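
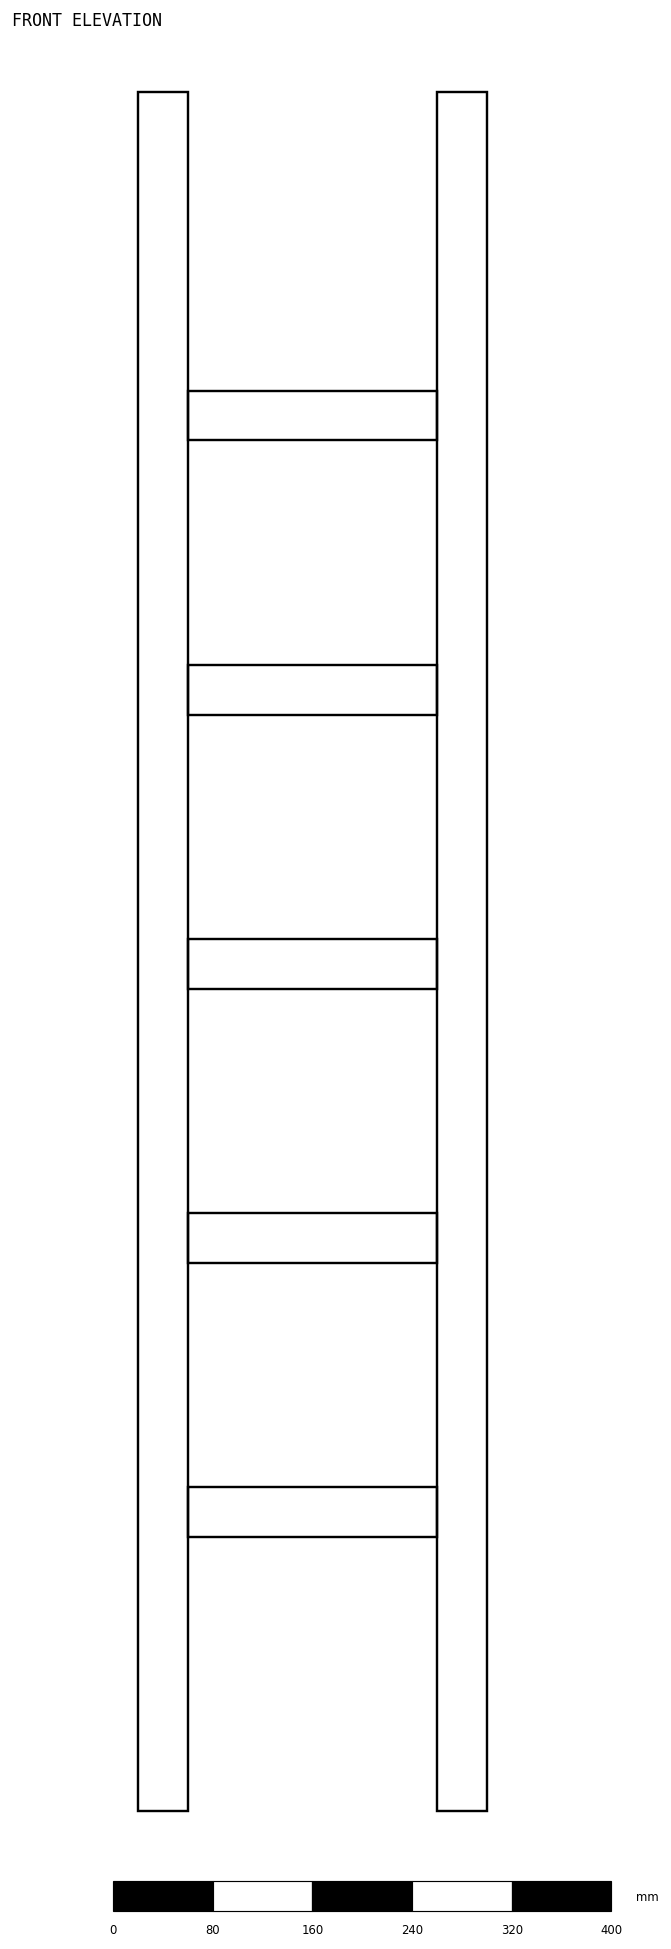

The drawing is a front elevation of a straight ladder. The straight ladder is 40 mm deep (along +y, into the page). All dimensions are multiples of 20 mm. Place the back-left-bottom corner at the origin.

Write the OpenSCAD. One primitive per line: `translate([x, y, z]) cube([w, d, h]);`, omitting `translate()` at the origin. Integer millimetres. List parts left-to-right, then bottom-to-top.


cube([40, 40, 1380]);
translate([40, 0, 220]) cube([200, 40, 40]);
translate([40, 0, 440]) cube([200, 40, 40]);
translate([40, 0, 660]) cube([200, 40, 40]);
translate([40, 0, 880]) cube([200, 40, 40]);
translate([40, 0, 1100]) cube([200, 40, 40]);
translate([240, 0, 0]) cube([40, 40, 1380]);


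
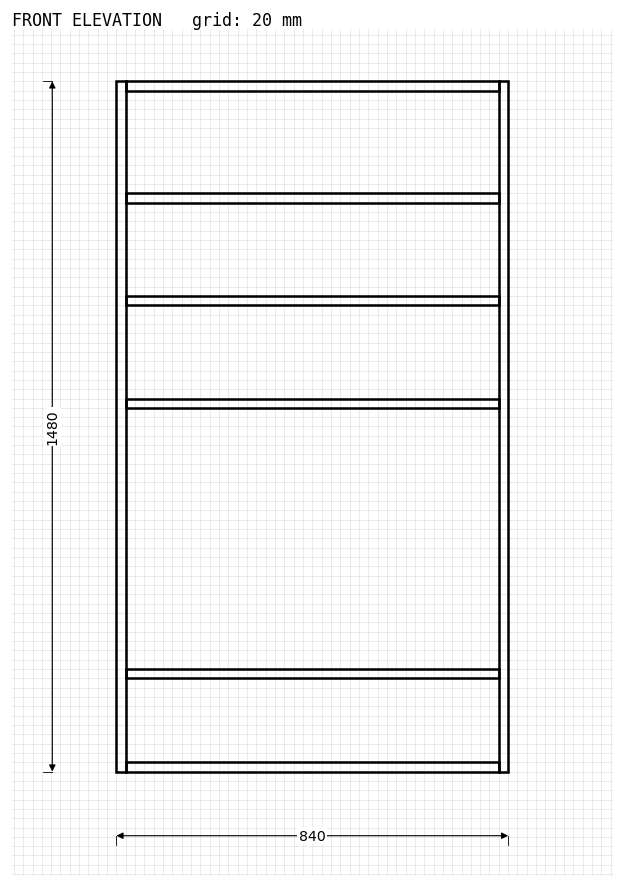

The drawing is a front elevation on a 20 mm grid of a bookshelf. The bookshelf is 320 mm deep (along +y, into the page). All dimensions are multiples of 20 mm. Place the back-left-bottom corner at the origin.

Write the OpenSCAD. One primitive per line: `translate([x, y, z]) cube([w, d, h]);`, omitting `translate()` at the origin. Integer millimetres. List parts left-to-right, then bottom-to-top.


cube([20, 320, 1480]);
translate([20, 0, 0]) cube([800, 320, 20]);
translate([20, 0, 200]) cube([800, 320, 20]);
translate([20, 0, 780]) cube([800, 320, 20]);
translate([20, 0, 1000]) cube([800, 320, 20]);
translate([20, 0, 1220]) cube([800, 320, 20]);
translate([20, 0, 1460]) cube([800, 320, 20]);
translate([820, 0, 0]) cube([20, 320, 1480]);


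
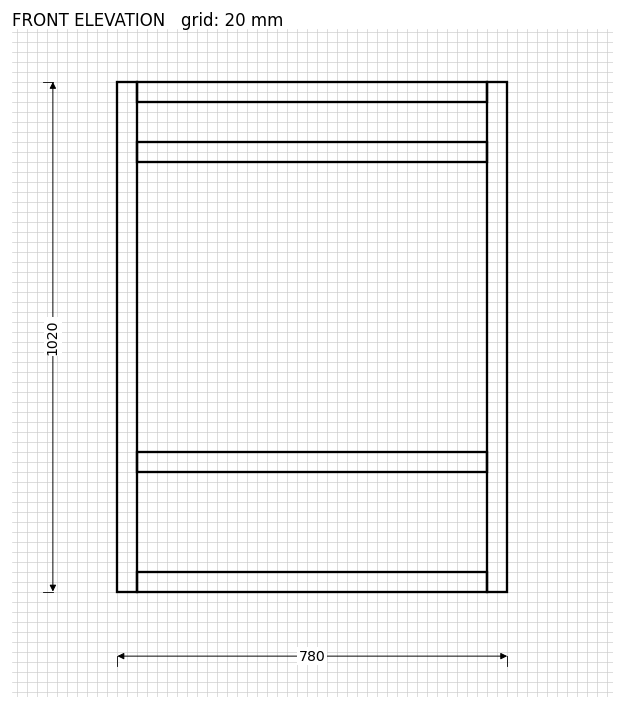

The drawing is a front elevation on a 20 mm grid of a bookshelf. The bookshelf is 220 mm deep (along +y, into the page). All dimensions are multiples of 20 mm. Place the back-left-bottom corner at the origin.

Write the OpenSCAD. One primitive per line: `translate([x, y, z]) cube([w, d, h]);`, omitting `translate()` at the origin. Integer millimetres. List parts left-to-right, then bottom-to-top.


cube([40, 220, 1020]);
translate([40, 0, 0]) cube([700, 220, 40]);
translate([40, 0, 240]) cube([700, 220, 40]);
translate([40, 0, 860]) cube([700, 220, 40]);
translate([40, 0, 980]) cube([700, 220, 40]);
translate([740, 0, 0]) cube([40, 220, 1020]);


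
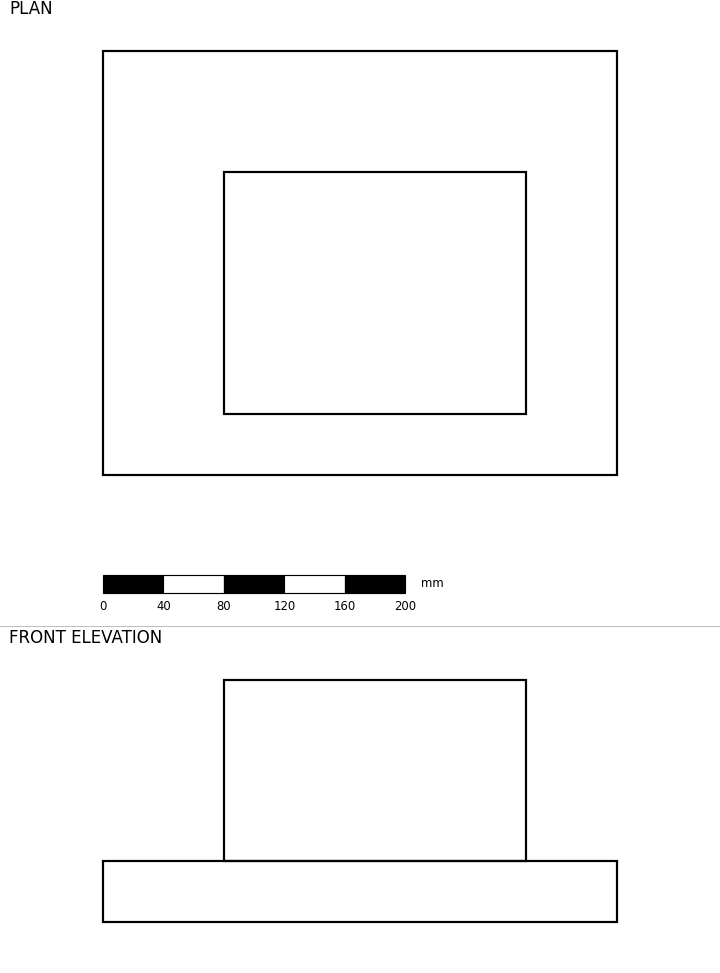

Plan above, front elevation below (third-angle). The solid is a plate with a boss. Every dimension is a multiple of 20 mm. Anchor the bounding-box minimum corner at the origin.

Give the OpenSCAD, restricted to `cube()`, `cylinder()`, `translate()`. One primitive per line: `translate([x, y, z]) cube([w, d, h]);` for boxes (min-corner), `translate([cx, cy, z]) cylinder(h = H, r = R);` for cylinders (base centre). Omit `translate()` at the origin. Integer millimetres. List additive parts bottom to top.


cube([340, 280, 40]);
translate([80, 40, 40]) cube([200, 160, 120]);


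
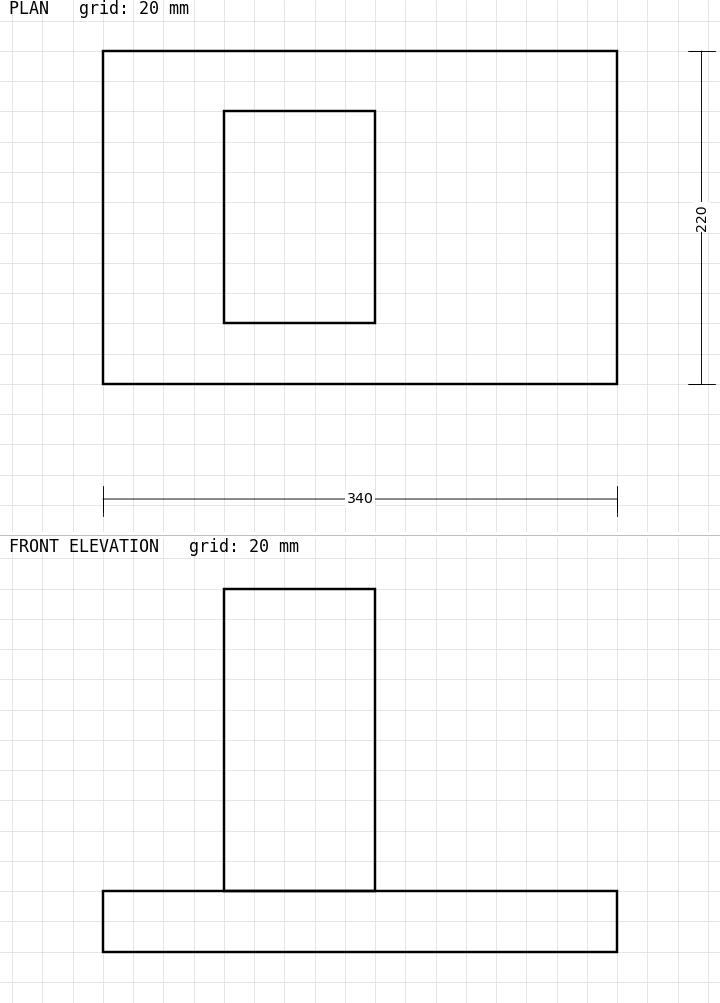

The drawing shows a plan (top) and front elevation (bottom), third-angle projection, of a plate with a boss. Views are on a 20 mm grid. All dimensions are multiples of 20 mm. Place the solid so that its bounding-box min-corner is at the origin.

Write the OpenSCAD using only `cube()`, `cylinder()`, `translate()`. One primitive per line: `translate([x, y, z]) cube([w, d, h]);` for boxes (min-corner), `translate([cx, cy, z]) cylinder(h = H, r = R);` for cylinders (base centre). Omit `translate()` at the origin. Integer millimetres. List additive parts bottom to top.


cube([340, 220, 40]);
translate([80, 40, 40]) cube([100, 140, 200]);


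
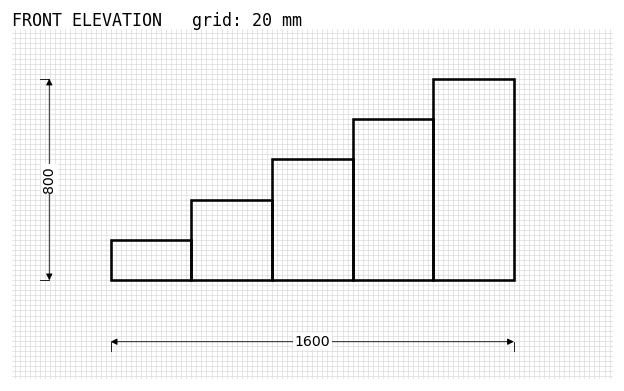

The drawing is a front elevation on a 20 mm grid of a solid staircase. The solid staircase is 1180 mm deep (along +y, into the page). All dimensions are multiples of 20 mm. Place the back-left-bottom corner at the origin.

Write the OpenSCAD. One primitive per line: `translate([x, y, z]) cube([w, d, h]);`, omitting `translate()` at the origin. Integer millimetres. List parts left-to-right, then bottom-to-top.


cube([320, 1180, 160]);
translate([320, 0, 0]) cube([320, 1180, 320]);
translate([640, 0, 0]) cube([320, 1180, 480]);
translate([960, 0, 0]) cube([320, 1180, 640]);
translate([1280, 0, 0]) cube([320, 1180, 800]);


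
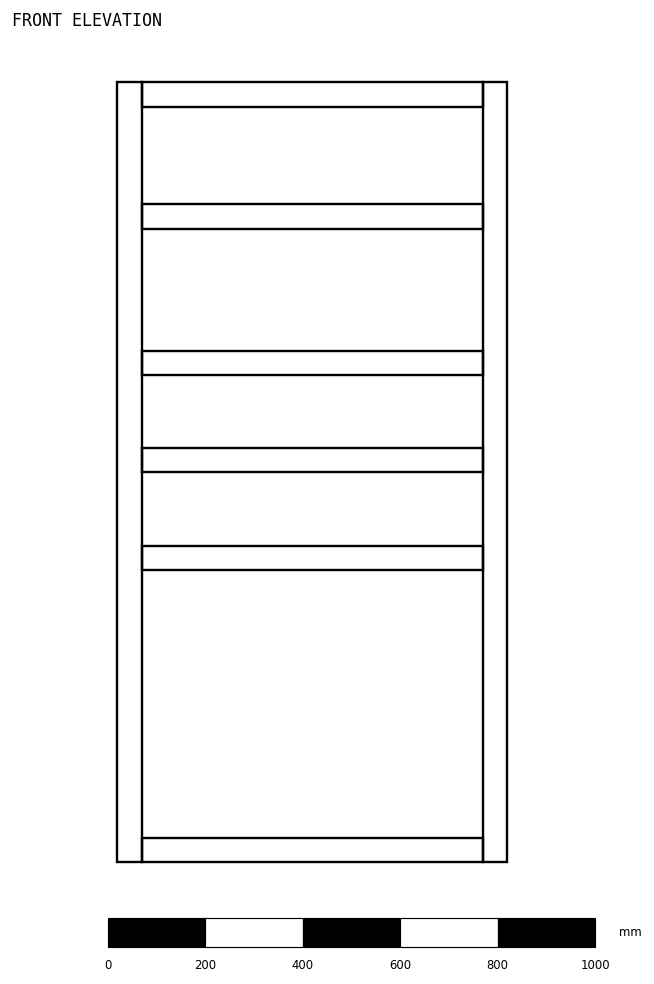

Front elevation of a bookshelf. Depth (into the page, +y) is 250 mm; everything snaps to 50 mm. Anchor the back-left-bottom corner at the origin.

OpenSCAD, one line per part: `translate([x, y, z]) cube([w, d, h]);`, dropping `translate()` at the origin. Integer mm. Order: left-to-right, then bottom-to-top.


cube([50, 250, 1600]);
translate([50, 0, 0]) cube([700, 250, 50]);
translate([50, 0, 600]) cube([700, 250, 50]);
translate([50, 0, 800]) cube([700, 250, 50]);
translate([50, 0, 1000]) cube([700, 250, 50]);
translate([50, 0, 1300]) cube([700, 250, 50]);
translate([50, 0, 1550]) cube([700, 250, 50]);
translate([750, 0, 0]) cube([50, 250, 1600]);


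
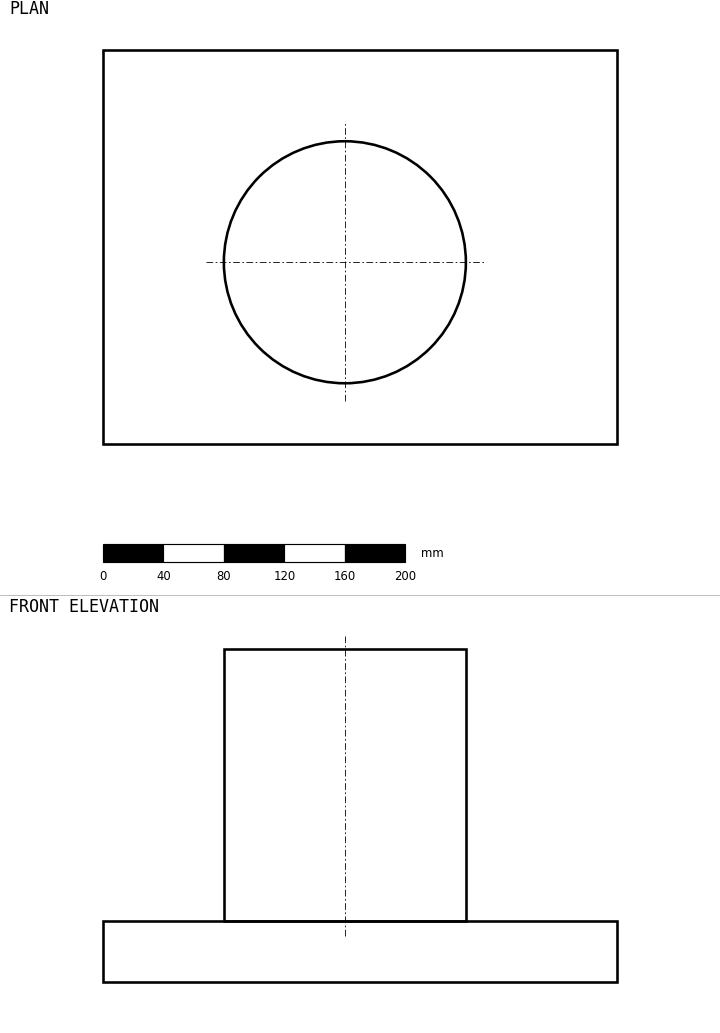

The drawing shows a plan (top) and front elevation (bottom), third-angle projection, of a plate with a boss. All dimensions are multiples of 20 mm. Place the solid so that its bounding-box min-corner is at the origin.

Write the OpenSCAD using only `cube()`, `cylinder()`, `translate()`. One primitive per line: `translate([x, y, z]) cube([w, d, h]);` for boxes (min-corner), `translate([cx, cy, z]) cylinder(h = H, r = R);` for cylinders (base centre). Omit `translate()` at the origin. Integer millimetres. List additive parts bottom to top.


cube([340, 260, 40]);
translate([160, 120, 40]) cylinder(h = 180, r = 80);


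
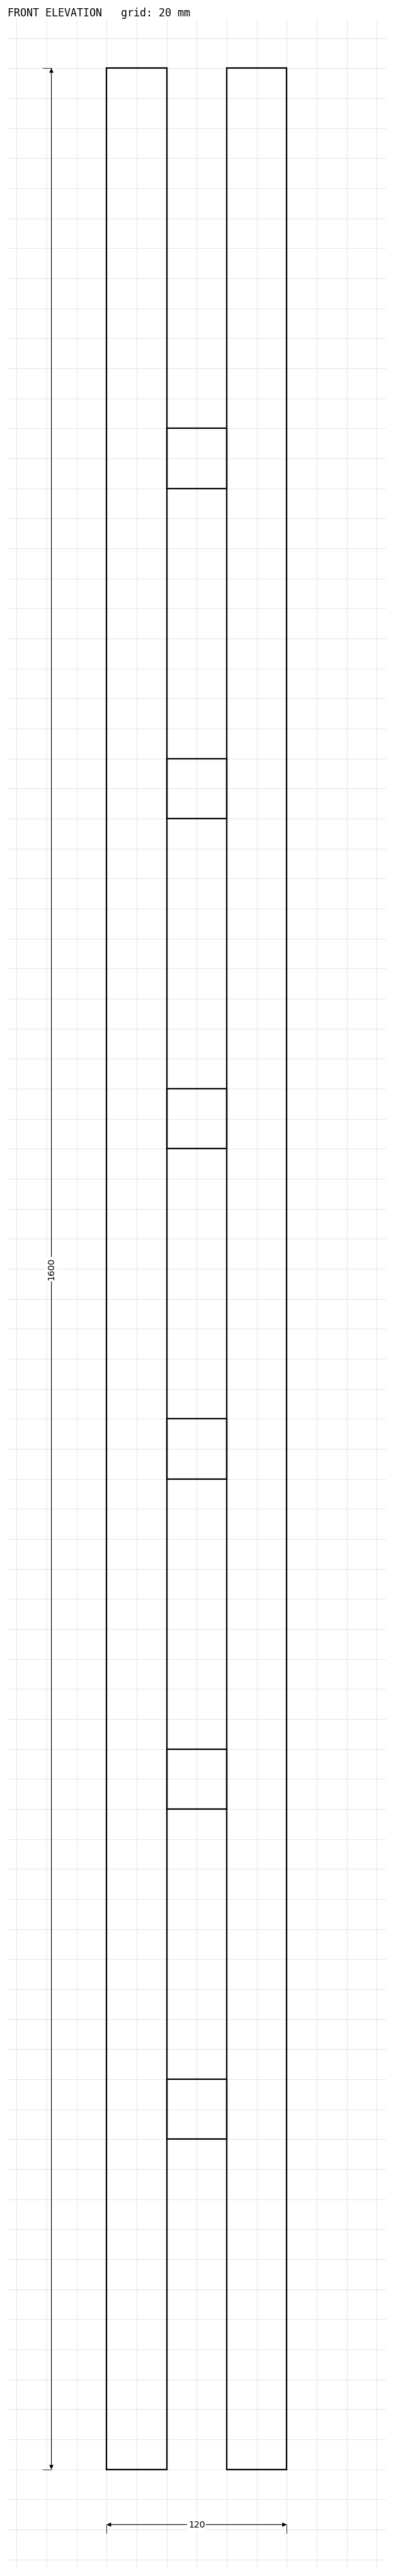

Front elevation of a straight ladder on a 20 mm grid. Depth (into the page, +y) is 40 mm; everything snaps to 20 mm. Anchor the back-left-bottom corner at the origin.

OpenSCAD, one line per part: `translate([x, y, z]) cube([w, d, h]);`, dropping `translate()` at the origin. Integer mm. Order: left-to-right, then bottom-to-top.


cube([40, 40, 1600]);
translate([40, 0, 220]) cube([40, 40, 40]);
translate([40, 0, 440]) cube([40, 40, 40]);
translate([40, 0, 660]) cube([40, 40, 40]);
translate([40, 0, 880]) cube([40, 40, 40]);
translate([40, 0, 1100]) cube([40, 40, 40]);
translate([40, 0, 1320]) cube([40, 40, 40]);
translate([80, 0, 0]) cube([40, 40, 1600]);


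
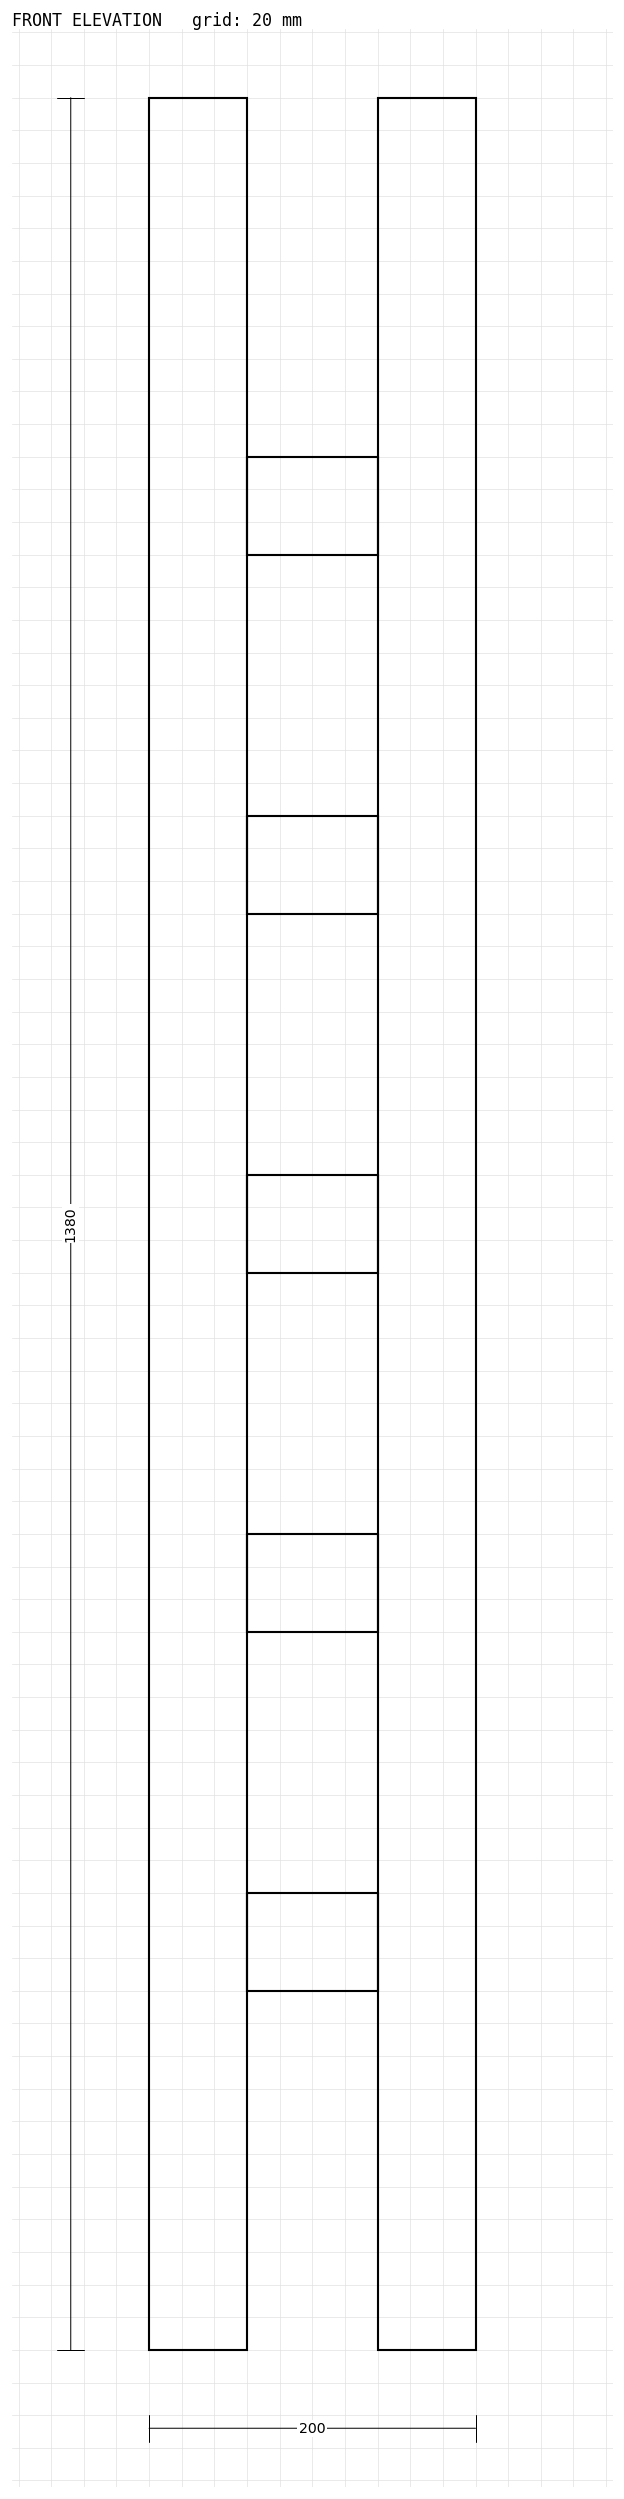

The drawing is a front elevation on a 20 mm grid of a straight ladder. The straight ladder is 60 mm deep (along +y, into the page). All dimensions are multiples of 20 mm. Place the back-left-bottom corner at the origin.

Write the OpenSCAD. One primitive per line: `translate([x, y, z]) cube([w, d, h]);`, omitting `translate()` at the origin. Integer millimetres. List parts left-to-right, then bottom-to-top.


cube([60, 60, 1380]);
translate([60, 0, 220]) cube([80, 60, 60]);
translate([60, 0, 440]) cube([80, 60, 60]);
translate([60, 0, 660]) cube([80, 60, 60]);
translate([60, 0, 880]) cube([80, 60, 60]);
translate([60, 0, 1100]) cube([80, 60, 60]);
translate([140, 0, 0]) cube([60, 60, 1380]);


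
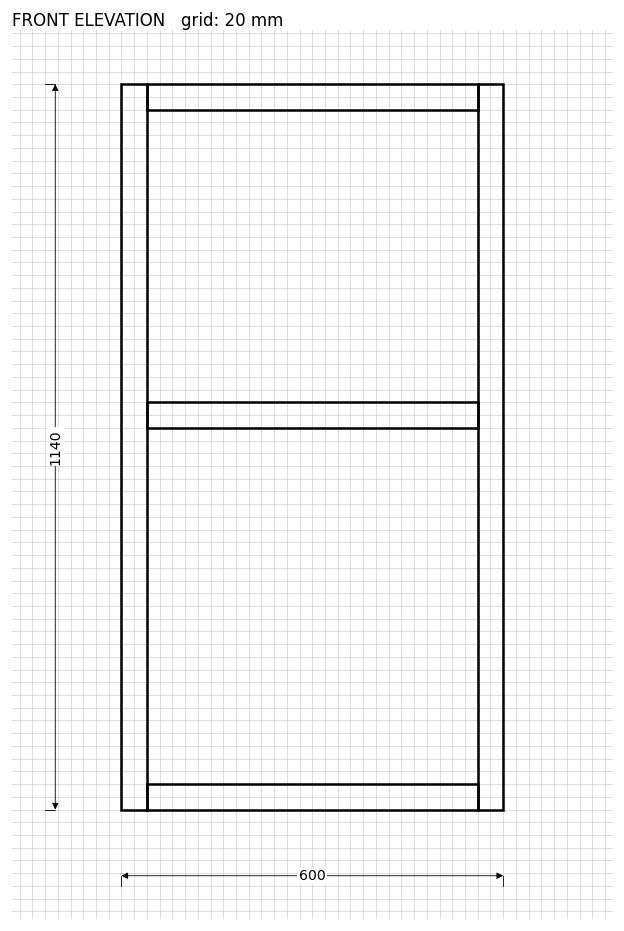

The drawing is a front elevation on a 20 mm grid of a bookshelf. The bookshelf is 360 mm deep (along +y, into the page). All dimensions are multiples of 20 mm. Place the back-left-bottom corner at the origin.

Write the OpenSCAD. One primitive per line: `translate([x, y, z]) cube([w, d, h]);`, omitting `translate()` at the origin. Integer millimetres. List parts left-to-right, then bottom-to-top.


cube([40, 360, 1140]);
translate([40, 0, 0]) cube([520, 360, 40]);
translate([40, 0, 600]) cube([520, 360, 40]);
translate([40, 0, 1100]) cube([520, 360, 40]);
translate([560, 0, 0]) cube([40, 360, 1140]);


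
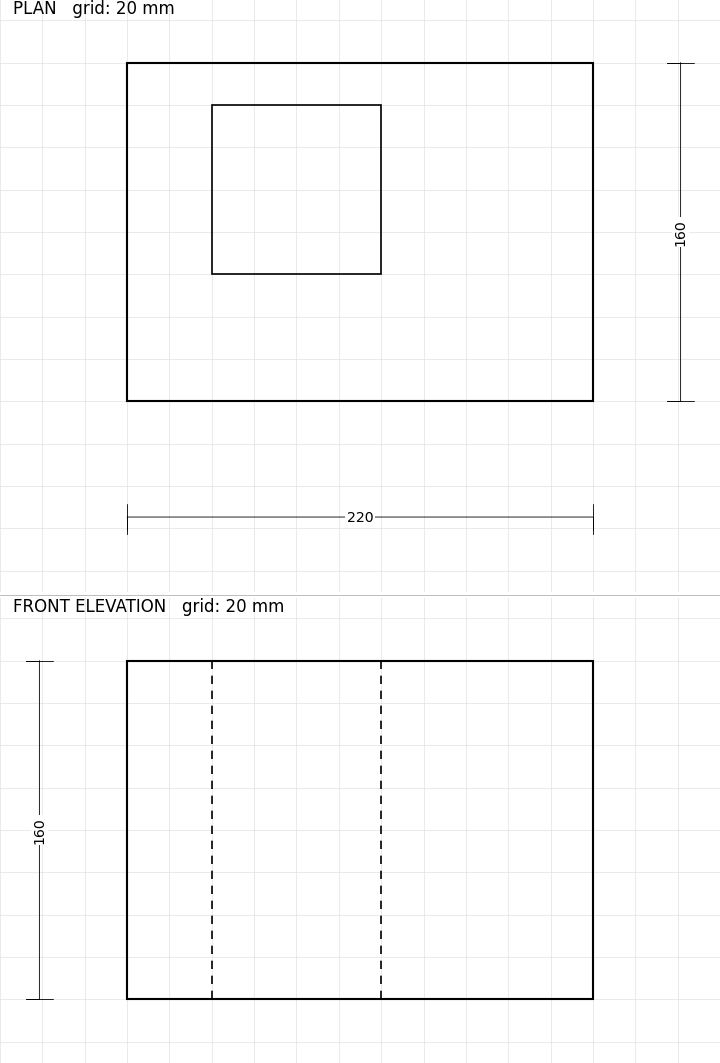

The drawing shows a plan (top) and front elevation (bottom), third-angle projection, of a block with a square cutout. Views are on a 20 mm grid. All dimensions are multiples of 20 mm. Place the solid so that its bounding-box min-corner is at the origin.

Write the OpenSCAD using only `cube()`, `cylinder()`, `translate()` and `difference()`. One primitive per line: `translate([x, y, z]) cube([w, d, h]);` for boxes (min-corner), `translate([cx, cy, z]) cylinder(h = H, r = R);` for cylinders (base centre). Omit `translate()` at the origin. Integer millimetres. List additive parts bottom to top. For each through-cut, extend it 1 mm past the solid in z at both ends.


difference() {
  cube([220, 160, 160]);
  translate([40, 60, -1]) cube([80, 80, 162]);
}


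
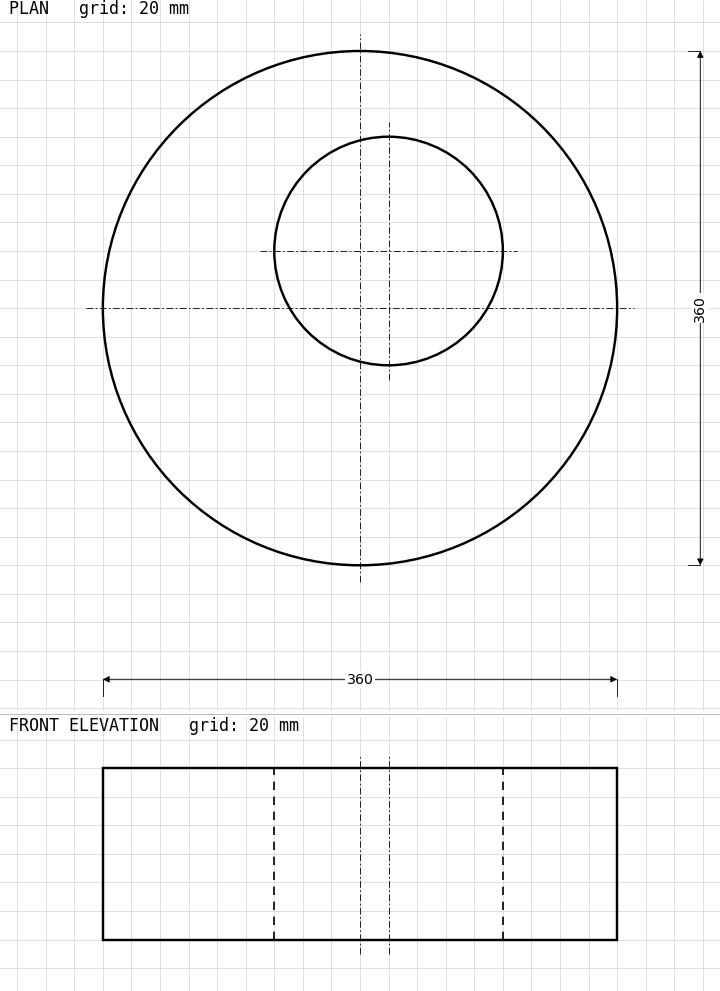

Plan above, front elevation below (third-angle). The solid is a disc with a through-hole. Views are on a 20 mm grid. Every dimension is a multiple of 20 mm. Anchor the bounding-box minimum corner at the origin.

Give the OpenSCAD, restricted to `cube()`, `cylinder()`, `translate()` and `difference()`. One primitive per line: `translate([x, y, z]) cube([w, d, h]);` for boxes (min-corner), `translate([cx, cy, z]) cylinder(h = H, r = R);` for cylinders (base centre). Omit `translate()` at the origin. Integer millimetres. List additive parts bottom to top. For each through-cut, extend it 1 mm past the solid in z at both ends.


difference() {
  translate([180, 180, 0]) cylinder(h = 120, r = 180);
  translate([200, 220, -1]) cylinder(h = 122, r = 80);
}


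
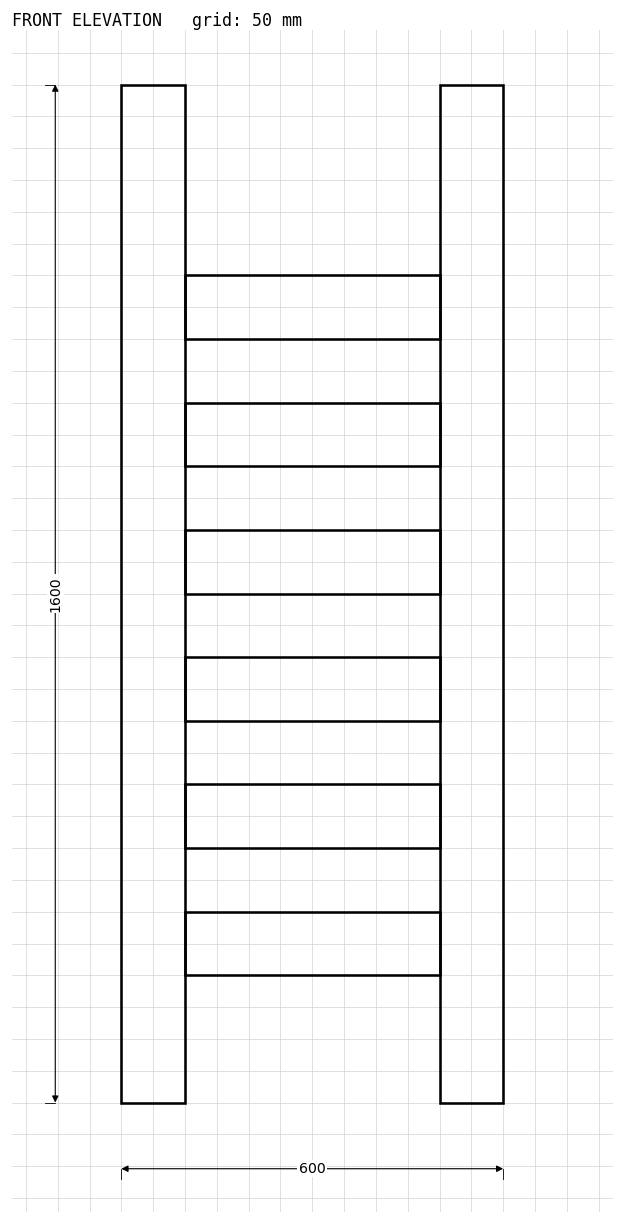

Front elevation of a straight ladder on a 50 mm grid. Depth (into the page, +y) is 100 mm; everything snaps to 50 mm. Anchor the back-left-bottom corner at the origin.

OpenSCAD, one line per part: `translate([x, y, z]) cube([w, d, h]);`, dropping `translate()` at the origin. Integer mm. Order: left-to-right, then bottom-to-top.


cube([100, 100, 1600]);
translate([100, 0, 200]) cube([400, 100, 100]);
translate([100, 0, 400]) cube([400, 100, 100]);
translate([100, 0, 600]) cube([400, 100, 100]);
translate([100, 0, 800]) cube([400, 100, 100]);
translate([100, 0, 1000]) cube([400, 100, 100]);
translate([100, 0, 1200]) cube([400, 100, 100]);
translate([500, 0, 0]) cube([100, 100, 1600]);


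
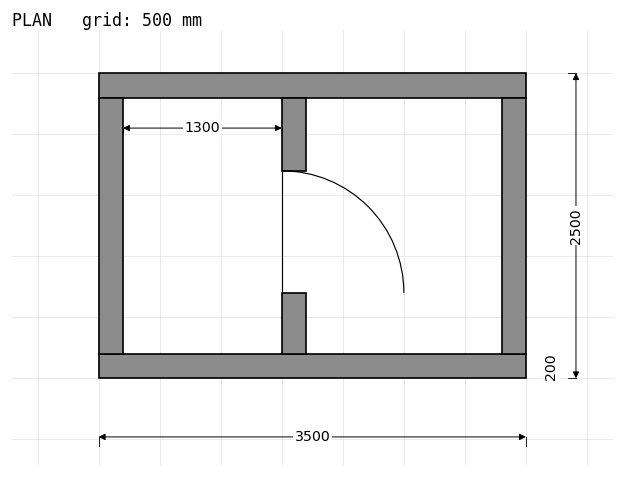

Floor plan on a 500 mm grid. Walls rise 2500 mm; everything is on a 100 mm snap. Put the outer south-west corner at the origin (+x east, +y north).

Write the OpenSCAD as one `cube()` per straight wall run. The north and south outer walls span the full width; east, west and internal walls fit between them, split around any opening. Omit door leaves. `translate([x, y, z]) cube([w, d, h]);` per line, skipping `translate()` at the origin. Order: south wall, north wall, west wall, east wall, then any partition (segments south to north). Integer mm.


cube([3500, 200, 2500]);
translate([0, 2300, 0]) cube([3500, 200, 2500]);
translate([0, 200, 0]) cube([200, 2100, 2500]);
translate([3300, 200, 0]) cube([200, 2100, 2500]);
translate([1500, 200, 0]) cube([200, 500, 2500]);
translate([1500, 1700, 0]) cube([200, 600, 2500]);


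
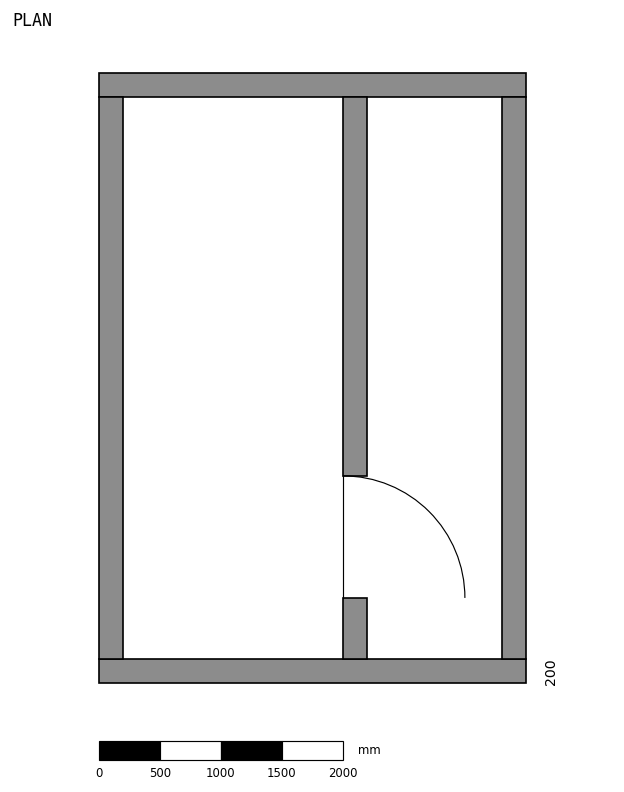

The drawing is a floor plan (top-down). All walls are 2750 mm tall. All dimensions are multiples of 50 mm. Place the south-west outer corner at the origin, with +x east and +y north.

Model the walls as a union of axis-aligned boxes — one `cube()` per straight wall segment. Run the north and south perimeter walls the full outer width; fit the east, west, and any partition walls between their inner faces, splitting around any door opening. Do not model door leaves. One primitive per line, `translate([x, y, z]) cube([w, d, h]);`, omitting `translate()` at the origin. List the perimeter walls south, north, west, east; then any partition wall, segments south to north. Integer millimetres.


cube([3500, 200, 2750]);
translate([0, 4800, 0]) cube([3500, 200, 2750]);
translate([0, 200, 0]) cube([200, 4600, 2750]);
translate([3300, 200, 0]) cube([200, 4600, 2750]);
translate([2000, 200, 0]) cube([200, 500, 2750]);
translate([2000, 1700, 0]) cube([200, 3100, 2750]);


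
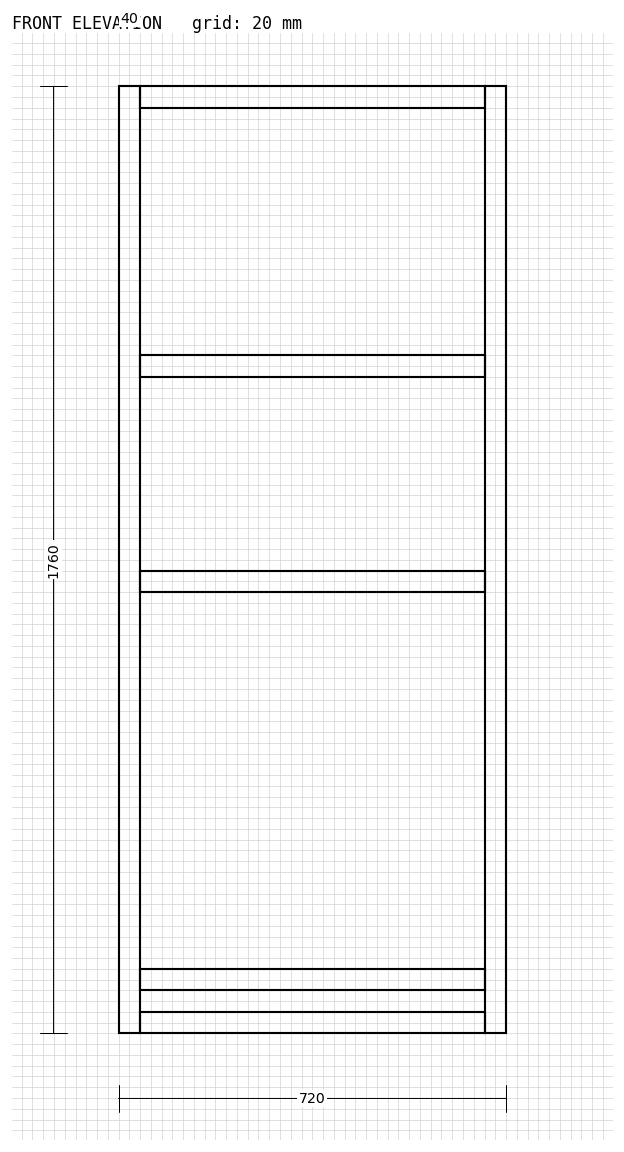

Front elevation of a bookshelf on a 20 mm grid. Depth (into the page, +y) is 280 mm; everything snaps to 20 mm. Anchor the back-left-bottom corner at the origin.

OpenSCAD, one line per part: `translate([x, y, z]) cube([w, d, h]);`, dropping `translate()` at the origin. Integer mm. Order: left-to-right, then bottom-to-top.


cube([40, 280, 1760]);
translate([40, 0, 0]) cube([640, 280, 40]);
translate([40, 0, 80]) cube([640, 280, 40]);
translate([40, 0, 820]) cube([640, 280, 40]);
translate([40, 0, 1220]) cube([640, 280, 40]);
translate([40, 0, 1720]) cube([640, 280, 40]);
translate([680, 0, 0]) cube([40, 280, 1760]);


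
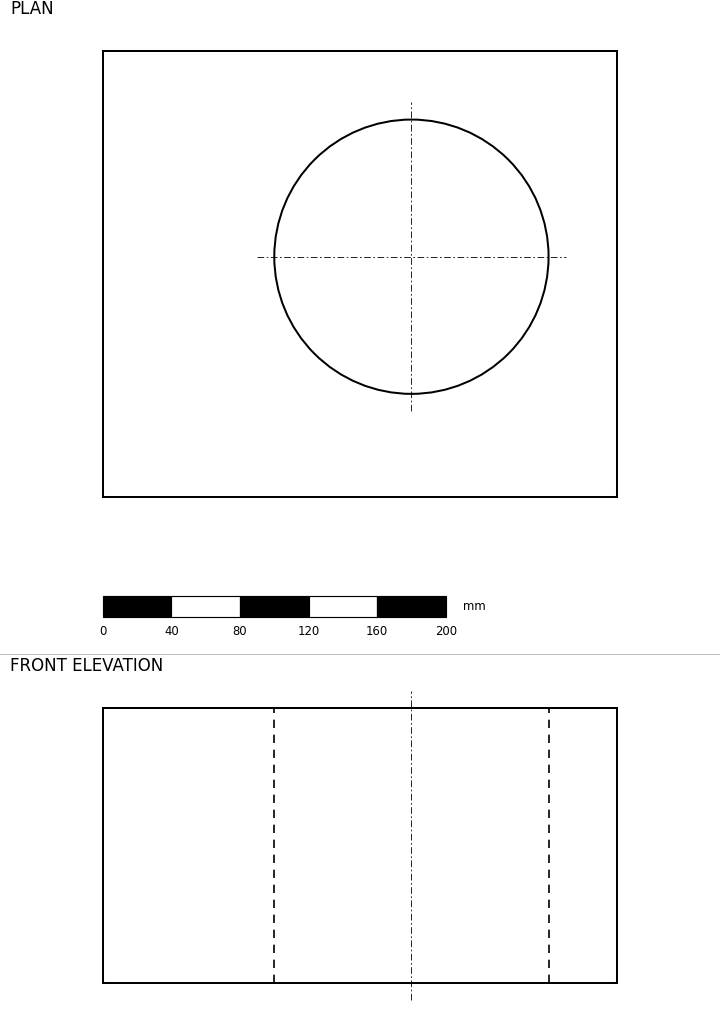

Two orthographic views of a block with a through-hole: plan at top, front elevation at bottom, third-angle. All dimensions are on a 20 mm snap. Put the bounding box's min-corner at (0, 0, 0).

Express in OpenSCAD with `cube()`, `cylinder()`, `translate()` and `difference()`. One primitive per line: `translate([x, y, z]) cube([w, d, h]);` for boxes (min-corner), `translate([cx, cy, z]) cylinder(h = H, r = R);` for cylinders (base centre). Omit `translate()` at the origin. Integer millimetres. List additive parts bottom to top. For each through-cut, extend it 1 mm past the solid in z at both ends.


difference() {
  cube([300, 260, 160]);
  translate([180, 140, -1]) cylinder(h = 162, r = 80);
}


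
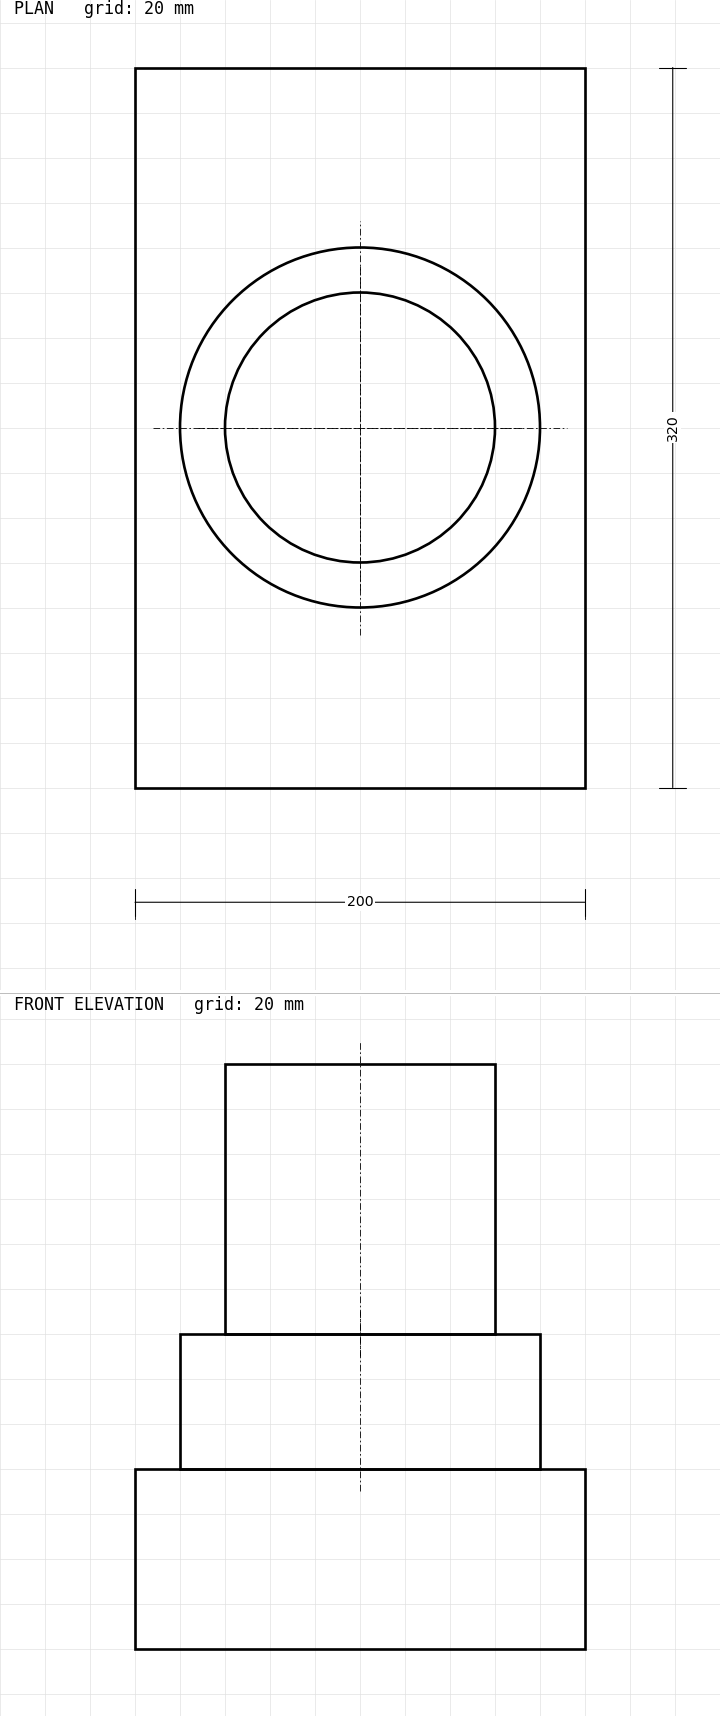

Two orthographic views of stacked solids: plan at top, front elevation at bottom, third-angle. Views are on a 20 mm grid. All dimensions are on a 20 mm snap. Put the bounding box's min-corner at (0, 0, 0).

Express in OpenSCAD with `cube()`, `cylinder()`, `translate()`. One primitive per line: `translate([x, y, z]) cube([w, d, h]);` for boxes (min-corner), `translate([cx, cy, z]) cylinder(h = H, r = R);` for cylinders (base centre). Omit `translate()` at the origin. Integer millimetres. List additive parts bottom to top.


cube([200, 320, 80]);
translate([100, 160, 80]) cylinder(h = 60, r = 80);
translate([100, 160, 140]) cylinder(h = 120, r = 60);


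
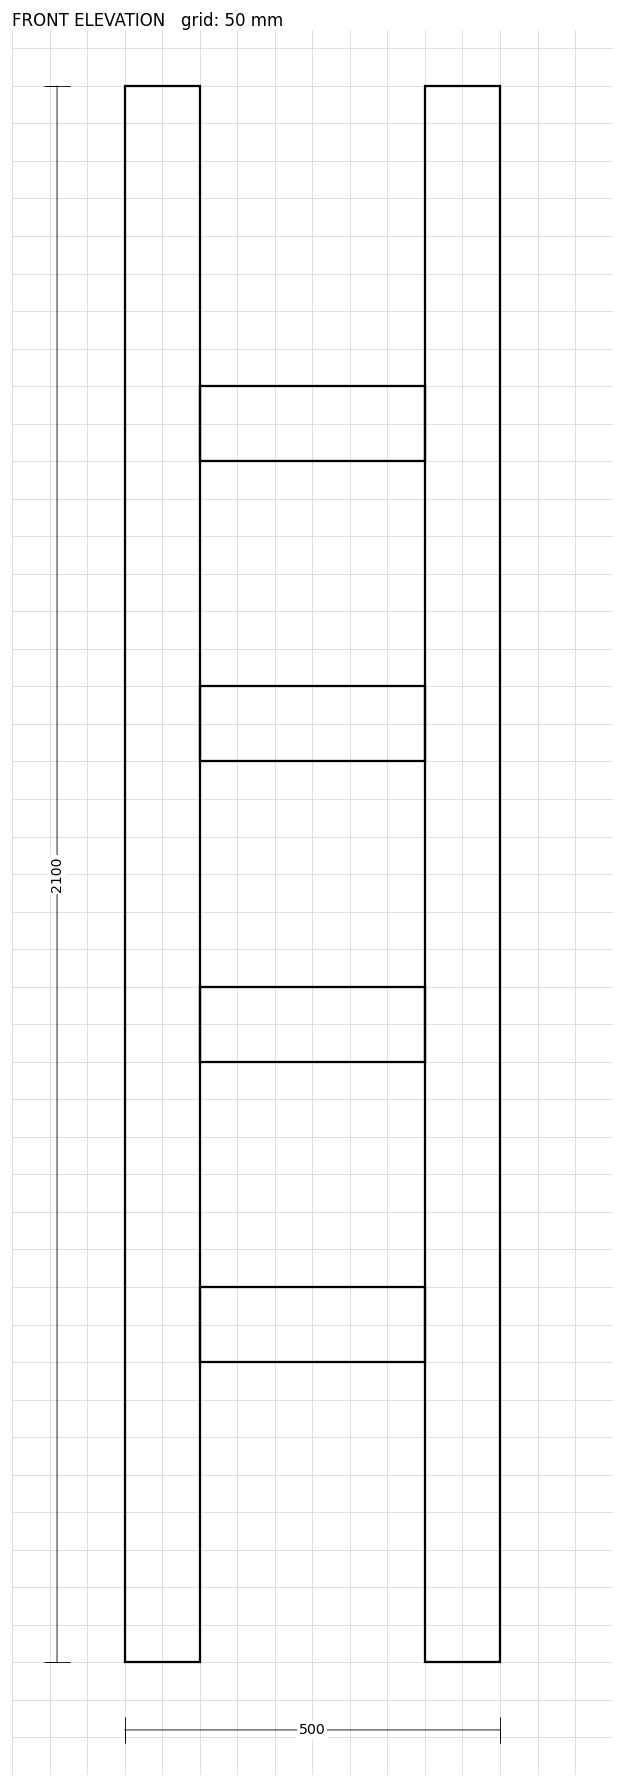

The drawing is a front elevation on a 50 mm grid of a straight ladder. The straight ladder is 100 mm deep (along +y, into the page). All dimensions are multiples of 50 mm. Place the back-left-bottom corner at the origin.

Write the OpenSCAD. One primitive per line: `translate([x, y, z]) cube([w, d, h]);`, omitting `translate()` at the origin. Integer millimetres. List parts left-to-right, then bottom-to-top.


cube([100, 100, 2100]);
translate([100, 0, 400]) cube([300, 100, 100]);
translate([100, 0, 800]) cube([300, 100, 100]);
translate([100, 0, 1200]) cube([300, 100, 100]);
translate([100, 0, 1600]) cube([300, 100, 100]);
translate([400, 0, 0]) cube([100, 100, 2100]);


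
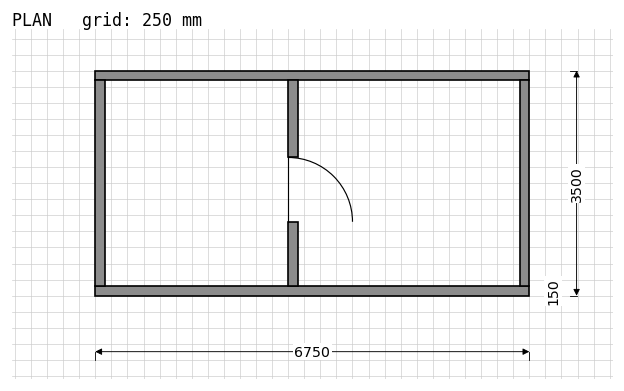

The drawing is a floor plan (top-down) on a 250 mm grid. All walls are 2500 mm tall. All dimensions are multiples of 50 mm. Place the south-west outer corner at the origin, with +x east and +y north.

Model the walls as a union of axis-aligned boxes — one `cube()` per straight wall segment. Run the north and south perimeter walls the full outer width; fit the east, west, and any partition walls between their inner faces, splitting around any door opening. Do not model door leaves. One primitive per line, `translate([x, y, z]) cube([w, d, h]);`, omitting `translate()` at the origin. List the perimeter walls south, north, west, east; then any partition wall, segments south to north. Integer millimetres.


cube([6750, 150, 2500]);
translate([0, 3350, 0]) cube([6750, 150, 2500]);
translate([0, 150, 0]) cube([150, 3200, 2500]);
translate([6600, 150, 0]) cube([150, 3200, 2500]);
translate([3000, 150, 0]) cube([150, 1000, 2500]);
translate([3000, 2150, 0]) cube([150, 1200, 2500]);


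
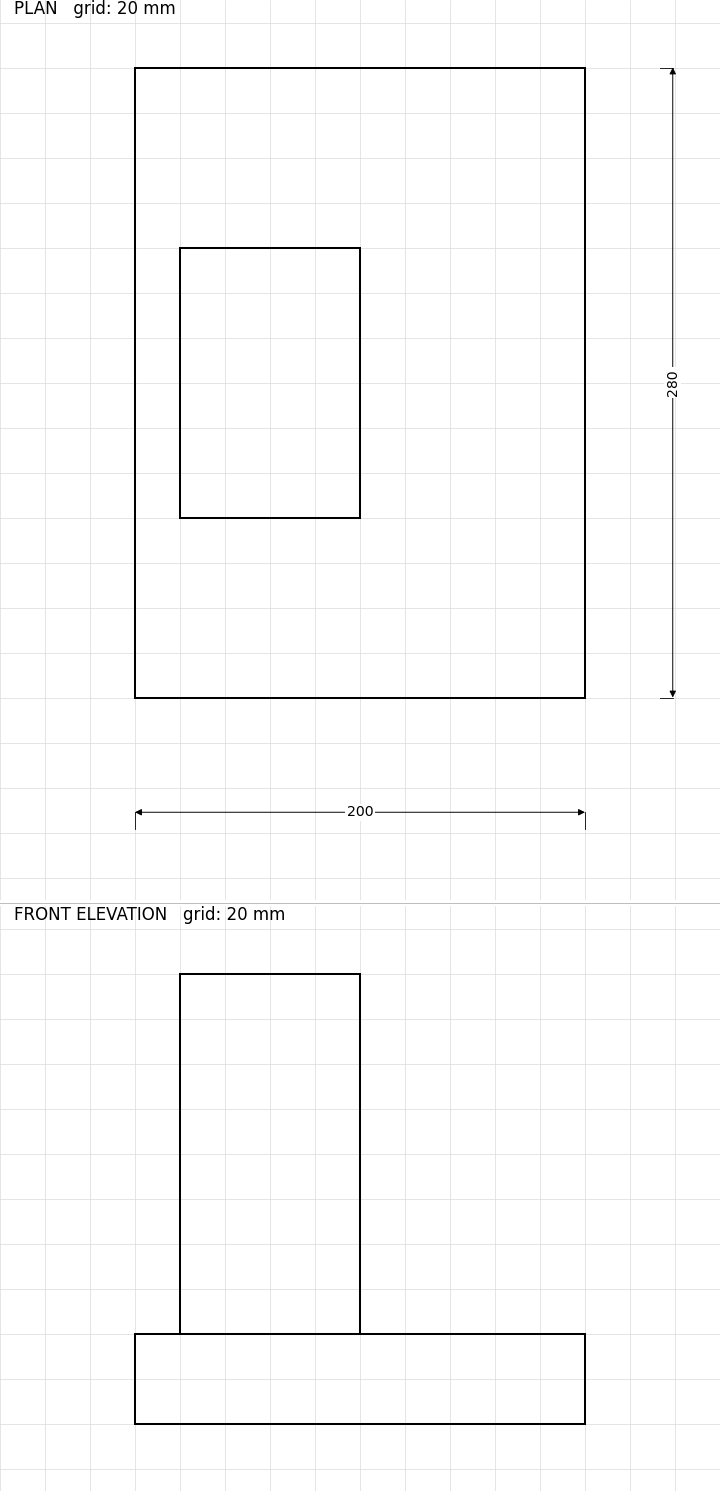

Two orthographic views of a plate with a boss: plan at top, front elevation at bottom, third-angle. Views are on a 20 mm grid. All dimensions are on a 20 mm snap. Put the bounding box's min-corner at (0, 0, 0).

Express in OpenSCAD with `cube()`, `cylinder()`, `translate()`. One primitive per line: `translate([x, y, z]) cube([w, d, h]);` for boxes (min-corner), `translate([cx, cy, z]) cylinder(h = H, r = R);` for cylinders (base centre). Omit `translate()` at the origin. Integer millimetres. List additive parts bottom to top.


cube([200, 280, 40]);
translate([20, 80, 40]) cube([80, 120, 160]);


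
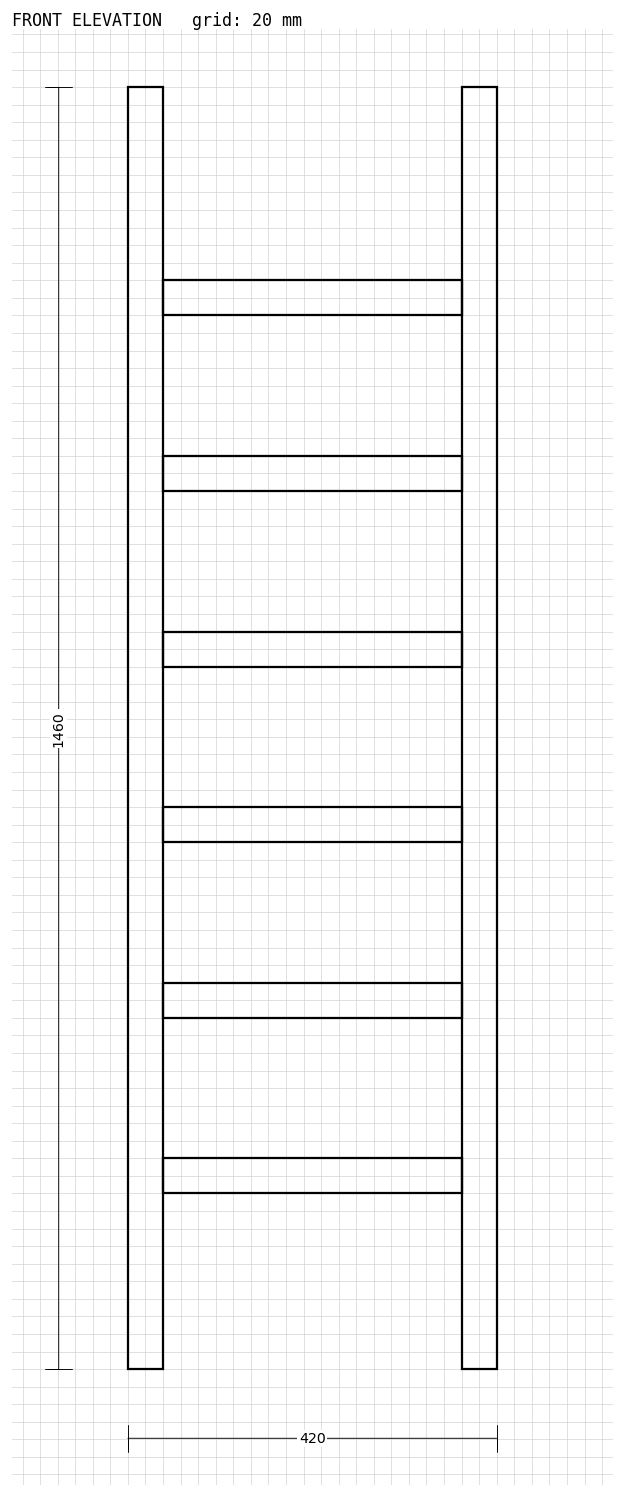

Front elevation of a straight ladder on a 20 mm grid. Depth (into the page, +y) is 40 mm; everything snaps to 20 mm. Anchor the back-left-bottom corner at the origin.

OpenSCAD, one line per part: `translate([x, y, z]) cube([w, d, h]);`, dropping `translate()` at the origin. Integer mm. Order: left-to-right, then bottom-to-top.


cube([40, 40, 1460]);
translate([40, 0, 200]) cube([340, 40, 40]);
translate([40, 0, 400]) cube([340, 40, 40]);
translate([40, 0, 600]) cube([340, 40, 40]);
translate([40, 0, 800]) cube([340, 40, 40]);
translate([40, 0, 1000]) cube([340, 40, 40]);
translate([40, 0, 1200]) cube([340, 40, 40]);
translate([380, 0, 0]) cube([40, 40, 1460]);


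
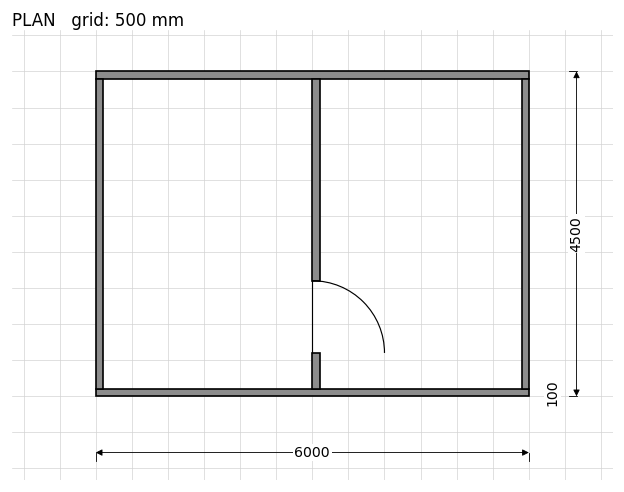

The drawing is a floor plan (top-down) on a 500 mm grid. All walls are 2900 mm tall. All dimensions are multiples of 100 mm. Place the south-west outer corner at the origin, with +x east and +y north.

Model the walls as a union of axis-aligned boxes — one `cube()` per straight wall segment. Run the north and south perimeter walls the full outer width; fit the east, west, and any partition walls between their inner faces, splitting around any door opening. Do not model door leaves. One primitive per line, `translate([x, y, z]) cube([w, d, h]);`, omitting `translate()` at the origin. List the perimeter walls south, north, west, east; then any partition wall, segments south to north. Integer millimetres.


cube([6000, 100, 2900]);
translate([0, 4400, 0]) cube([6000, 100, 2900]);
translate([0, 100, 0]) cube([100, 4300, 2900]);
translate([5900, 100, 0]) cube([100, 4300, 2900]);
translate([3000, 100, 0]) cube([100, 500, 2900]);
translate([3000, 1600, 0]) cube([100, 2800, 2900]);


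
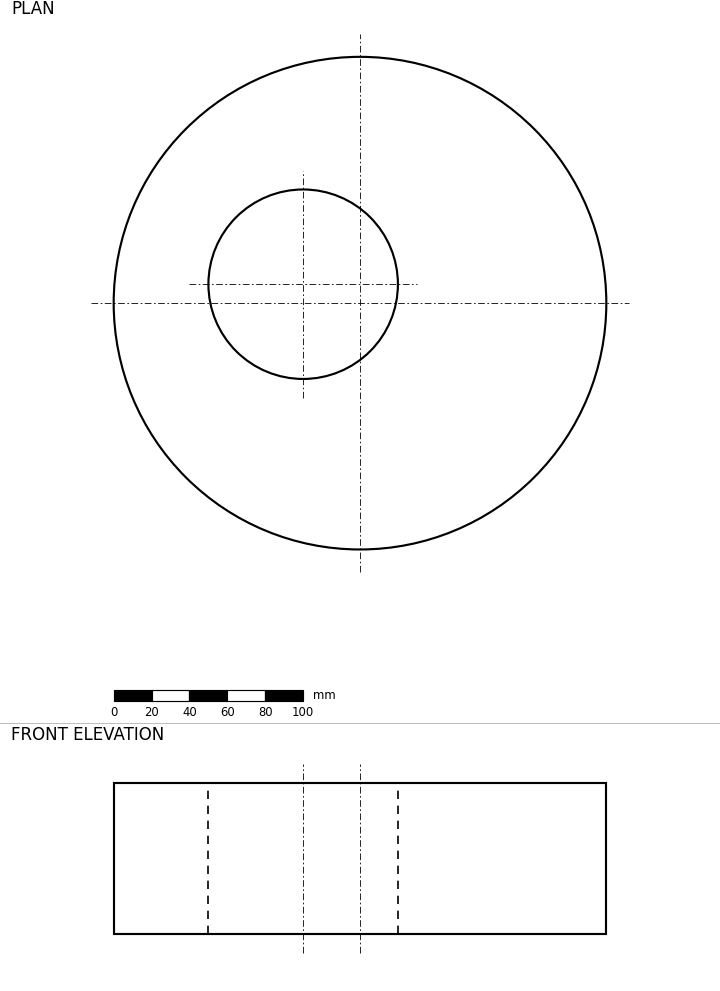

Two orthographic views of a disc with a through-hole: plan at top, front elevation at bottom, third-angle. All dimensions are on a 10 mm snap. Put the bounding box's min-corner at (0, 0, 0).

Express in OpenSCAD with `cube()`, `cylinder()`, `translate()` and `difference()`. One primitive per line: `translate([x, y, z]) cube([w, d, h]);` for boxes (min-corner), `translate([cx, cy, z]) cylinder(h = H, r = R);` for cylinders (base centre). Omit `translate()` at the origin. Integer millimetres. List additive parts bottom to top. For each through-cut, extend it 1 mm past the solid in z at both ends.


difference() {
  translate([130, 130, 0]) cylinder(h = 80, r = 130);
  translate([100, 140, -1]) cylinder(h = 82, r = 50);
}


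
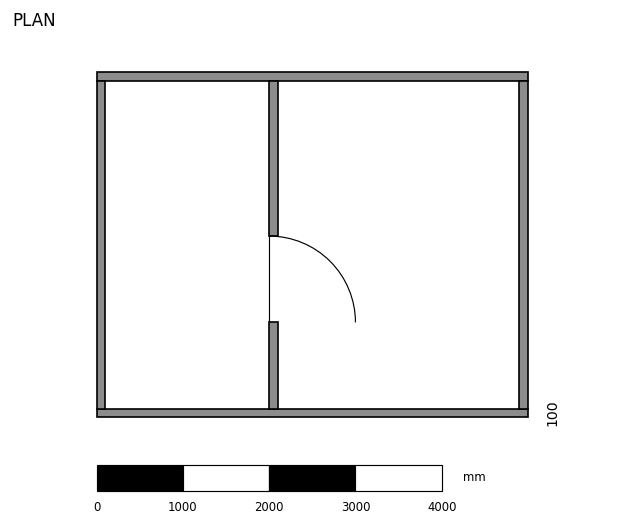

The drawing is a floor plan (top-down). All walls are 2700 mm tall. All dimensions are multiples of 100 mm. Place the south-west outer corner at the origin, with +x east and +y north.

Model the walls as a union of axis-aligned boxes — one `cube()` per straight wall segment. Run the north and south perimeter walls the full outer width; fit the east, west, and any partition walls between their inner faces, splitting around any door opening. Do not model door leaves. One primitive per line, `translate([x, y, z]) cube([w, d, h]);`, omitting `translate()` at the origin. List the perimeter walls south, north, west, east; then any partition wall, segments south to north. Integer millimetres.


cube([5000, 100, 2700]);
translate([0, 3900, 0]) cube([5000, 100, 2700]);
translate([0, 100, 0]) cube([100, 3800, 2700]);
translate([4900, 100, 0]) cube([100, 3800, 2700]);
translate([2000, 100, 0]) cube([100, 1000, 2700]);
translate([2000, 2100, 0]) cube([100, 1800, 2700]);


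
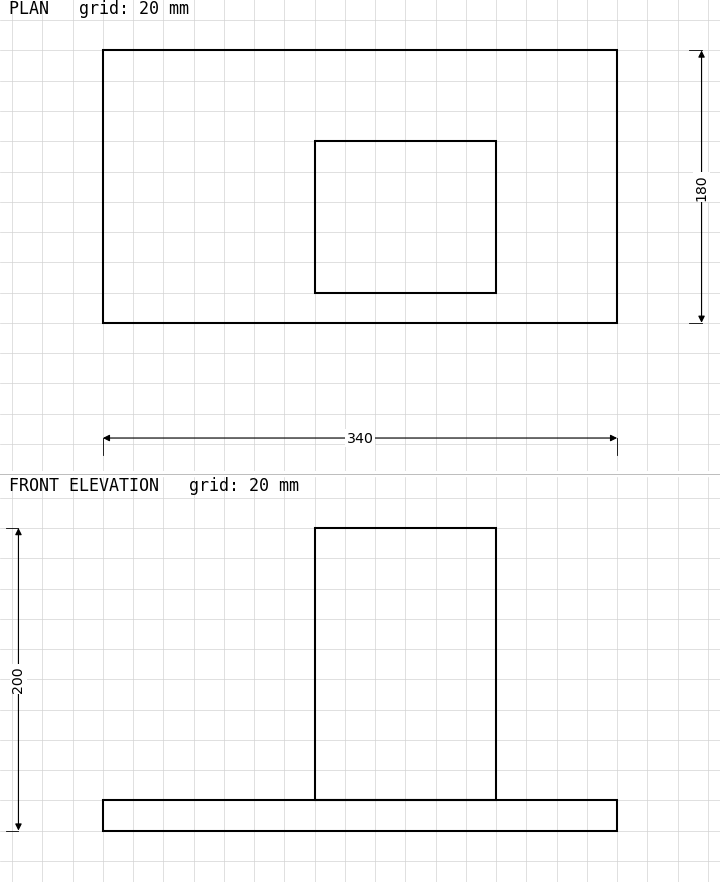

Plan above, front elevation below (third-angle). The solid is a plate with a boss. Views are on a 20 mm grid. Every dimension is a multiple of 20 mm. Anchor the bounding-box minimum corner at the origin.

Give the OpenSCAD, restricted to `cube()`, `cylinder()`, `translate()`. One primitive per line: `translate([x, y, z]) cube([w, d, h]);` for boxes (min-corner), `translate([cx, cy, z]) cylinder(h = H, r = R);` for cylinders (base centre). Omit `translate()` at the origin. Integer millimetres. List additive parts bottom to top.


cube([340, 180, 20]);
translate([140, 20, 20]) cube([120, 100, 180]);


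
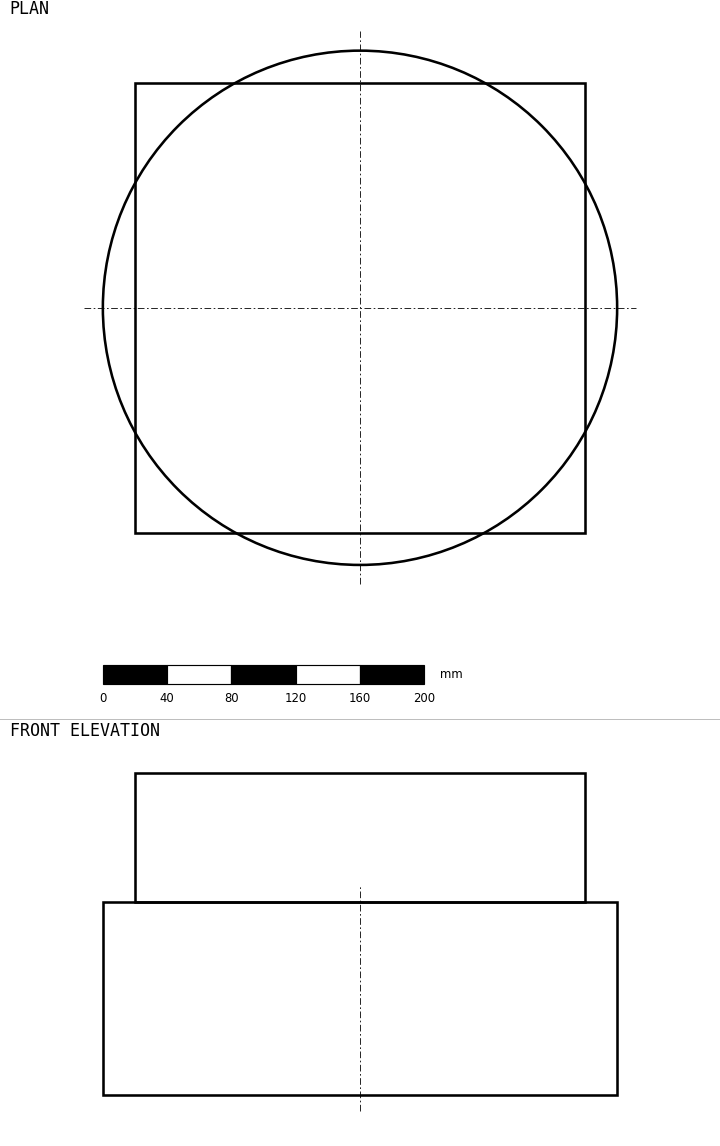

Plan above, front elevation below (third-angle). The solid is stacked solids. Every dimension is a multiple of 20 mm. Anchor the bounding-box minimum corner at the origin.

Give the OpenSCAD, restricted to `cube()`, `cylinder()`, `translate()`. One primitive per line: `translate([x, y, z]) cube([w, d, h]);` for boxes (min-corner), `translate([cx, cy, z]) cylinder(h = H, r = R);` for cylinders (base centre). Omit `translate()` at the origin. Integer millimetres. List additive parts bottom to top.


translate([160, 160, 0]) cylinder(h = 120, r = 160);
translate([20, 20, 120]) cube([280, 280, 80]);


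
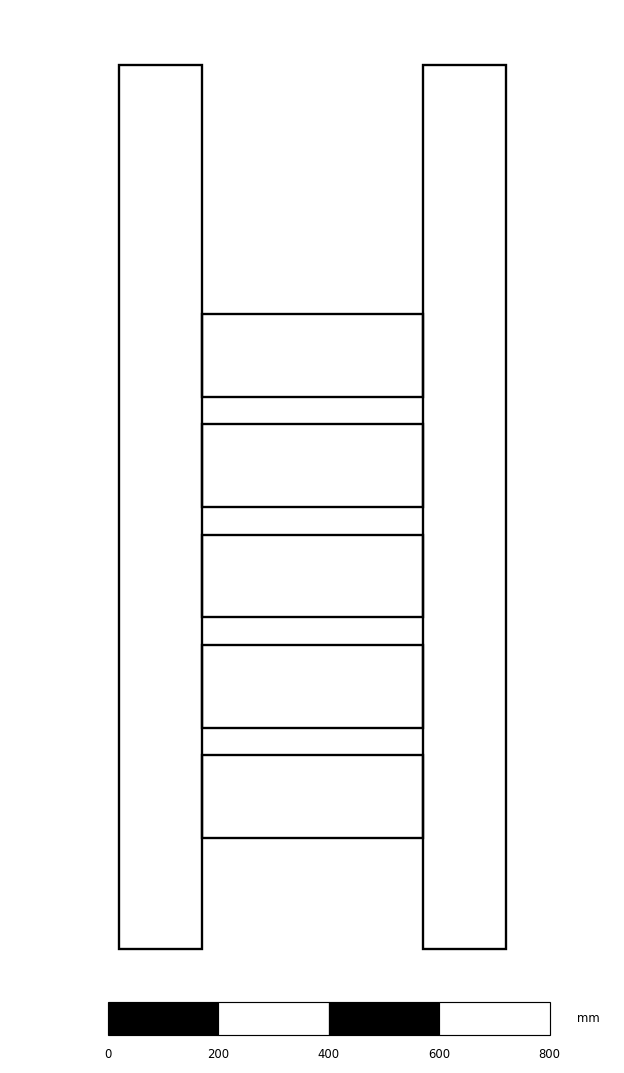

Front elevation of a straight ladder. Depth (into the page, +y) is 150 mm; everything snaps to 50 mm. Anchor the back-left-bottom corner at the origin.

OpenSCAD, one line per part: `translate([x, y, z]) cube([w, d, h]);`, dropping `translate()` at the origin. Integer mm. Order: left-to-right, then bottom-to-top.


cube([150, 150, 1600]);
translate([150, 0, 200]) cube([400, 150, 150]);
translate([150, 0, 400]) cube([400, 150, 150]);
translate([150, 0, 600]) cube([400, 150, 150]);
translate([150, 0, 800]) cube([400, 150, 150]);
translate([150, 0, 1000]) cube([400, 150, 150]);
translate([550, 0, 0]) cube([150, 150, 1600]);


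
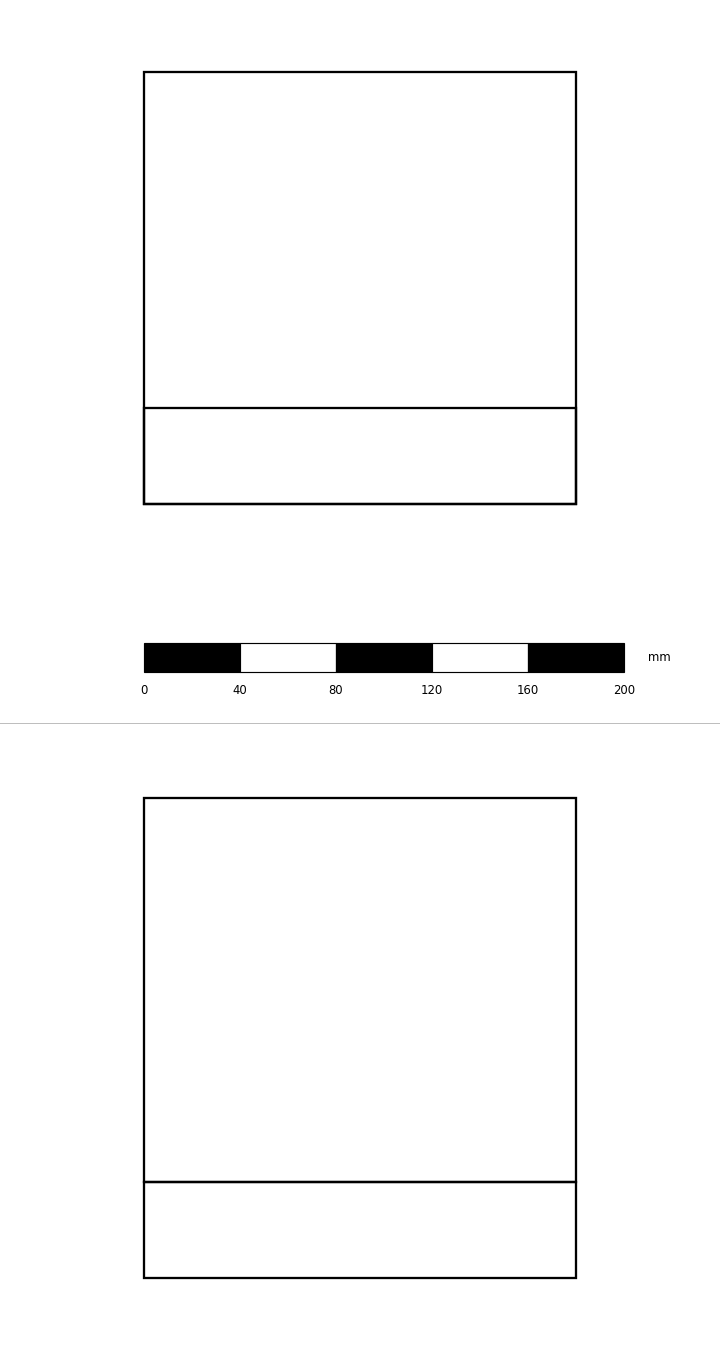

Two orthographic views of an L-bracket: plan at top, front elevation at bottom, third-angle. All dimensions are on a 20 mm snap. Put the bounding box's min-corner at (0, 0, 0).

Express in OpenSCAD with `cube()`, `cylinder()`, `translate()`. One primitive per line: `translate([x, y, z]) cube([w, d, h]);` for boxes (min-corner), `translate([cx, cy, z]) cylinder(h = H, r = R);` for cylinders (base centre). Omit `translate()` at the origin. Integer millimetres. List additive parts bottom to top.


cube([180, 180, 40]);
translate([0, 0, 40]) cube([180, 40, 160]);


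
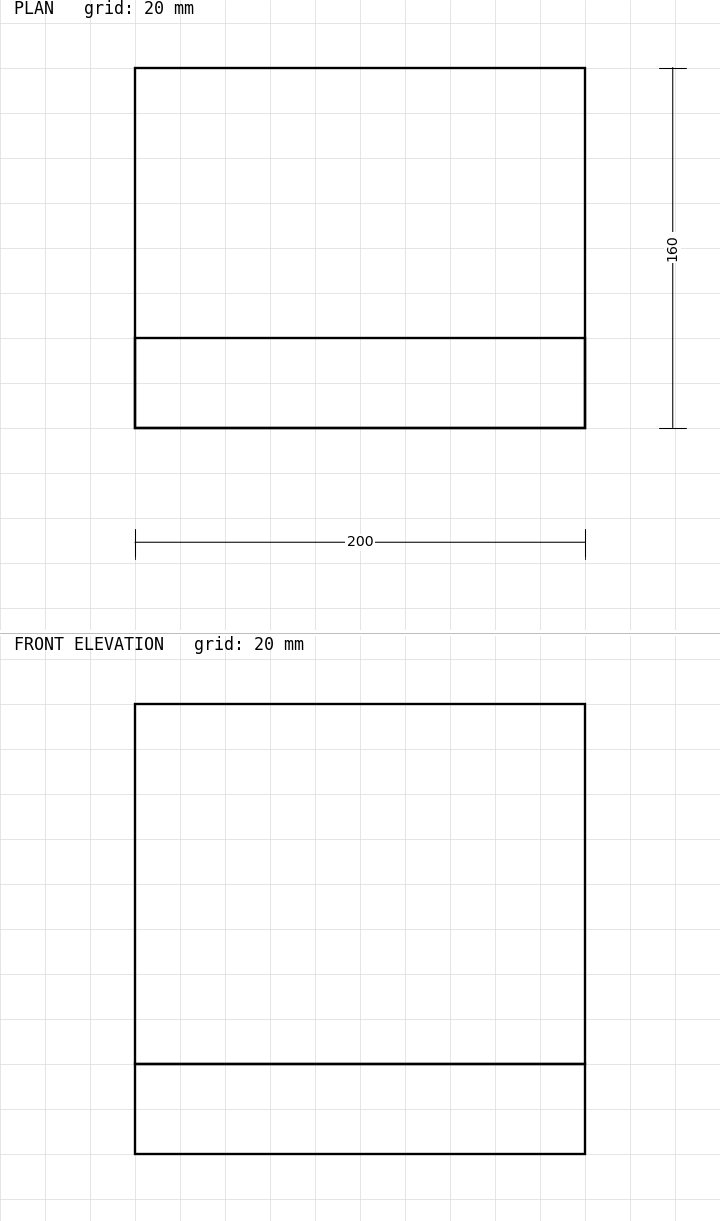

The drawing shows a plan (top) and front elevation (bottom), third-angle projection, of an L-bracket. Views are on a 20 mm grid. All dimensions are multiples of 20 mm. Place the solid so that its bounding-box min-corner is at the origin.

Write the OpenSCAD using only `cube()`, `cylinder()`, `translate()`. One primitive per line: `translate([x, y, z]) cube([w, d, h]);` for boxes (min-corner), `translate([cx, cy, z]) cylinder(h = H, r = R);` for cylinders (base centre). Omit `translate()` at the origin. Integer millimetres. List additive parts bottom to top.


cube([200, 160, 40]);
translate([0, 0, 40]) cube([200, 40, 160]);
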